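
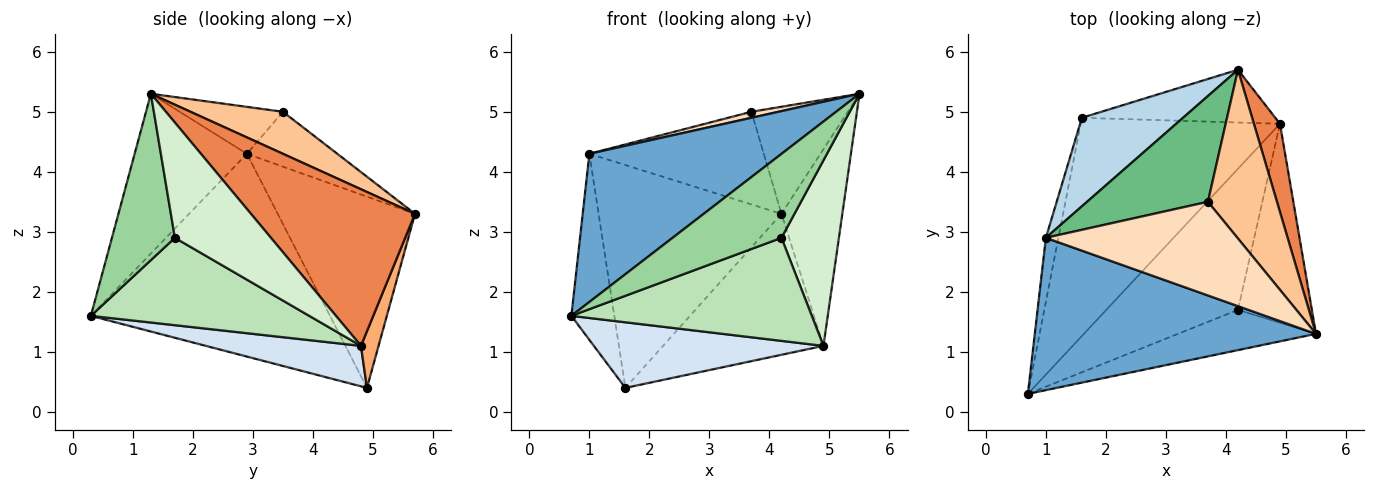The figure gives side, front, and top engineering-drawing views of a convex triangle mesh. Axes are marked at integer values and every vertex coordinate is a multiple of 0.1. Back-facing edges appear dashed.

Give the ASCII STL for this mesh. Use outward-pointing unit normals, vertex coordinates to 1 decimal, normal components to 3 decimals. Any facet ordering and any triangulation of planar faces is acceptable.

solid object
 facet normal -0.377 -0.646 0.664
  outer loop
   vertex 1.0 2.9 4.3
   vertex 0.7 0.3 1.6
   vertex 5.5 1.3 5.3
  endloop
 endfacet
 facet normal -0.982 0.176 -0.061
  outer loop
   vertex 1.0 2.9 4.3
   vertex 1.6 4.9 0.4
   vertex 0.7 0.3 1.6
  endloop
 endfacet
 facet normal -0.572 0.762 0.303
  outer loop
   vertex 1.0 2.9 4.3
   vertex 4.2 5.7 3.3
   vertex 1.6 4.9 0.4
  endloop
 endfacet
 facet normal 0.191 -0.283 -0.940
  outer loop
   vertex 4.9 4.8 1.1
   vertex 0.7 0.3 1.6
   vertex 1.6 4.9 0.4
  endloop
 endfacet
 facet normal 0.926 0.344 0.154
  outer loop
   vertex 4.9 4.8 1.1
   vertex 4.2 5.7 3.3
   vertex 5.5 1.3 5.3
  endloop
 endfacet
 facet normal 0.102 0.932 -0.349
  outer loop
   vertex 4.9 4.8 1.1
   vertex 1.6 4.9 0.4
   vertex 4.2 5.7 3.3
  endloop
 endfacet
 facet normal 0.457 0.476 0.751
  outer loop
   vertex 3.7 3.5 5.0
   vertex 5.5 1.3 5.3
   vertex 4.2 5.7 3.3
  endloop
 endfacet
 facet normal -0.238 -0.062 0.969
  outer loop
   vertex 3.7 3.5 5.0
   vertex 1.0 2.9 4.3
   vertex 5.5 1.3 5.3
  endloop
 endfacet
 facet normal -0.323 0.624 0.712
  outer loop
   vertex 3.7 3.5 5.0
   vertex 4.2 5.7 3.3
   vertex 1.0 2.9 4.3
  endloop
 endfacet
 facet normal 0.462 -0.799 -0.384
  outer loop
   vertex 4.2 1.7 2.9
   vertex 5.5 1.3 5.3
   vertex 0.7 0.3 1.6
  endloop
 endfacet
 facet normal 0.472 -0.520 -0.712
  outer loop
   vertex 4.2 1.7 2.9
   vertex 0.7 0.3 1.6
   vertex 4.9 4.8 1.1
  endloop
 endfacet
 facet normal 0.752 -0.450 -0.482
  outer loop
   vertex 4.2 1.7 2.9
   vertex 4.9 4.8 1.1
   vertex 5.5 1.3 5.3
  endloop
 endfacet
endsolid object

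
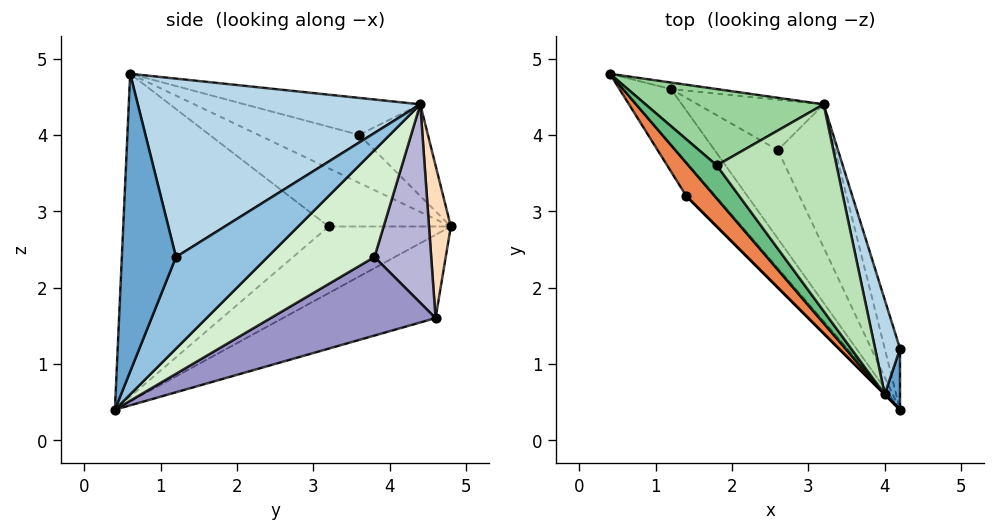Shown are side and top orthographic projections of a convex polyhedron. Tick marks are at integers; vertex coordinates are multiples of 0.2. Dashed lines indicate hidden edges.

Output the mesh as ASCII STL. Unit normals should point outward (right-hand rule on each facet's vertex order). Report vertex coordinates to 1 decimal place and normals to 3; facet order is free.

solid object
 facet normal 0.991 -0.127 0.051
  outer loop
   vertex 4.0 0.6 4.8
   vertex 4.2 0.4 0.4
   vertex 4.2 1.2 2.4
  endloop
 endfacet
 facet normal 0.912 0.380 -0.152
  outer loop
   vertex 3.2 4.4 4.4
   vertex 4.2 1.2 2.4
   vertex 4.2 0.4 0.4
  endloop
 endfacet
 facet normal 0.967 0.218 0.135
  outer loop
   vertex 3.2 4.4 4.4
   vertex 4.0 0.6 4.8
   vertex 4.2 1.2 2.4
  endloop
 endfacet
 facet normal -0.795 -0.497 -0.348
  outer loop
   vertex 1.4 3.2 2.8
   vertex 0.4 4.8 2.8
   vertex 4.2 0.4 0.4
  endloop
 endfacet
 facet normal -0.784 -0.490 0.382
  outer loop
   vertex 1.4 3.2 2.8
   vertex 4.0 0.6 4.8
   vertex 0.4 4.8 2.8
  endloop
 endfacet
 facet normal -0.707 -0.707 0.000
  outer loop
   vertex 1.4 3.2 2.8
   vertex 4.2 0.4 0.4
   vertex 4.0 0.6 4.8
  endloop
 endfacet
 facet normal -0.783 -0.430 -0.450
  outer loop
   vertex 1.2 4.6 1.6
   vertex 4.2 0.4 0.4
   vertex 0.4 4.8 2.8
  endloop
 endfacet
 facet normal 0.170 0.984 -0.051
  outer loop
   vertex 1.2 4.6 1.6
   vertex 0.4 4.8 2.8
   vertex 3.2 4.4 4.4
  endloop
 endfacet
 facet normal -0.771 -0.444 0.456
  outer loop
   vertex 1.8 3.6 4.0
   vertex 0.4 4.8 2.8
   vertex 4.0 0.6 4.8
  endloop
 endfacet
 facet normal -0.431 0.335 0.838
  outer loop
   vertex 1.8 3.6 4.0
   vertex 3.2 4.4 4.4
   vertex 0.4 4.8 2.8
  endloop
 endfacet
 facet normal -0.295 0.038 0.955
  outer loop
   vertex 1.8 3.6 4.0
   vertex 4.0 0.6 4.8
   vertex 3.2 4.4 4.4
  endloop
 endfacet
 facet normal 0.725 0.569 -0.388
  outer loop
   vertex 2.6 3.8 2.4
   vertex 3.2 4.4 4.4
   vertex 4.2 0.4 0.4
  endloop
 endfacet
 facet normal 0.627 0.592 -0.505
  outer loop
   vertex 2.6 3.8 2.4
   vertex 4.2 0.4 0.4
   vertex 1.2 4.6 1.6
  endloop
 endfacet
 facet normal 0.615 0.686 -0.390
  outer loop
   vertex 2.6 3.8 2.4
   vertex 1.2 4.6 1.6
   vertex 3.2 4.4 4.4
  endloop
 endfacet
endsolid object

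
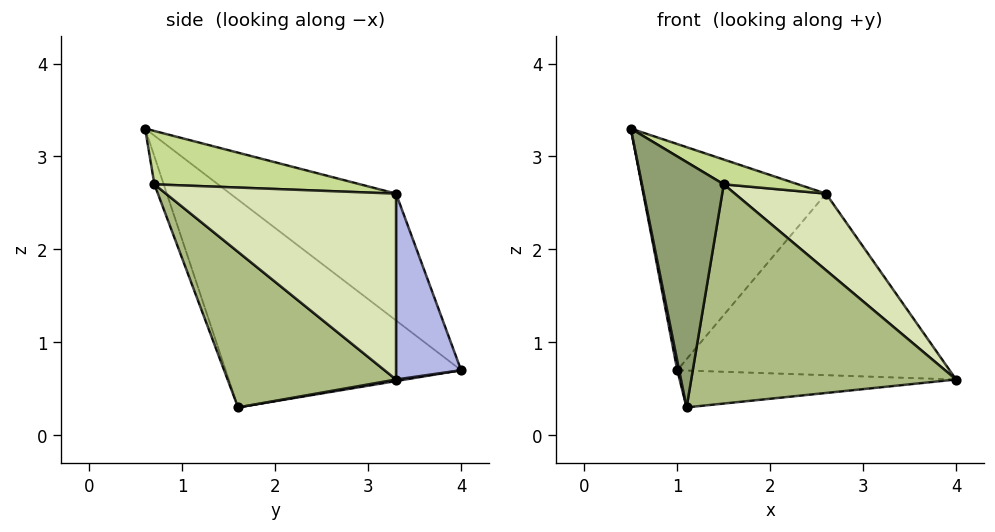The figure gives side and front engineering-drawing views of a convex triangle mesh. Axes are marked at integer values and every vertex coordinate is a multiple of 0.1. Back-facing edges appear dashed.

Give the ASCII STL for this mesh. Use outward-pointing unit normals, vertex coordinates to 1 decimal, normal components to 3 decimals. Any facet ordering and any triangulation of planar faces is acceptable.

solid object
 facet normal -0.980 -0.008 -0.199
  outer loop
   vertex 1.1 1.6 0.3
   vertex 0.5 0.6 3.3
   vertex 1.0 4.0 0.7
  endloop
 endfacet
 facet normal 0.006 0.165 -0.986
  outer loop
   vertex 1.1 1.6 0.3
   vertex 1.0 4.0 0.7
   vertex 4.0 3.3 0.6
  endloop
 endfacet
 facet normal -0.515 0.567 0.643
  outer loop
   vertex 2.6 3.3 2.6
   vertex 1.0 4.0 0.7
   vertex 0.5 0.6 3.3
  endloop
 endfacet
 facet normal 0.229 0.960 0.161
  outer loop
   vertex 2.6 3.3 2.6
   vertex 4.0 3.3 0.6
   vertex 1.0 4.0 0.7
  endloop
 endfacet
 facet normal -0.106 -0.937 -0.334
  outer loop
   vertex 1.5 0.7 2.7
   vertex 0.5 0.6 3.3
   vertex 1.1 1.6 0.3
  endloop
 endfacet
 facet normal 0.497 -0.782 -0.376
  outer loop
   vertex 1.5 0.7 2.7
   vertex 1.1 1.6 0.3
   vertex 4.0 3.3 0.6
  endloop
 endfacet
 facet normal 0.519 -0.188 0.834
  outer loop
   vertex 1.5 0.7 2.7
   vertex 2.6 3.3 2.6
   vertex 0.5 0.6 3.3
  endloop
 endfacet
 facet normal 0.779 -0.309 0.545
  outer loop
   vertex 1.5 0.7 2.7
   vertex 4.0 3.3 0.6
   vertex 2.6 3.3 2.6
  endloop
 endfacet
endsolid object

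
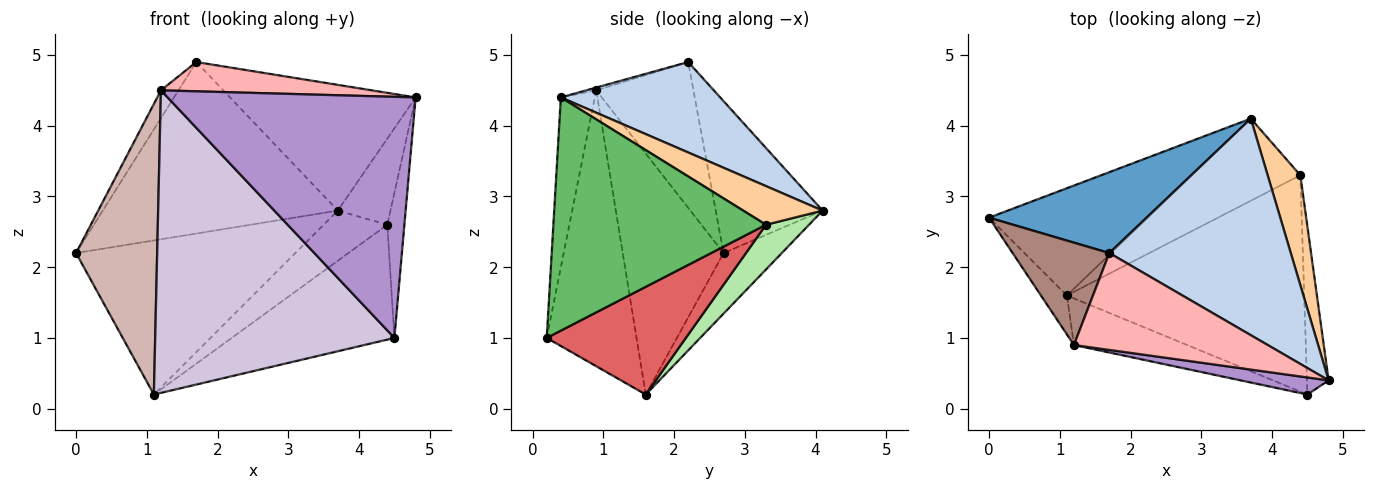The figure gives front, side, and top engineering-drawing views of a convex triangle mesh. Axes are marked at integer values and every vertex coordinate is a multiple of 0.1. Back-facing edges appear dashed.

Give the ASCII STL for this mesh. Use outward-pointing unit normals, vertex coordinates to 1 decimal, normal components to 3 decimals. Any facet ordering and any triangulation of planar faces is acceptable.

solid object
 facet normal -0.380 0.836 0.394
  outer loop
   vertex 1.7 2.2 4.9
   vertex 3.7 4.1 2.8
   vertex 0.0 2.7 2.2
  endloop
 endfacet
 facet normal 0.396 0.461 0.794
  outer loop
   vertex 1.7 2.2 4.9
   vertex 4.8 0.4 4.4
   vertex 3.7 4.1 2.8
  endloop
 endfacet
 facet normal -0.213 0.802 -0.558
  outer loop
   vertex 1.1 1.6 0.2
   vertex 0.0 2.7 2.2
   vertex 3.7 4.1 2.8
  endloop
 endfacet
 facet normal 0.681 0.452 0.576
  outer loop
   vertex 4.4 3.3 2.6
   vertex 3.7 4.1 2.8
   vertex 4.8 0.4 4.4
  endloop
 endfacet
 facet normal 0.993 0.080 -0.092
  outer loop
   vertex 4.4 3.3 2.6
   vertex 4.8 0.4 4.4
   vertex 4.5 0.2 1.0
  endloop
 endfacet
 facet normal 0.332 0.492 -0.805
  outer loop
   vertex 4.4 3.3 2.6
   vertex 1.1 1.6 0.2
   vertex 3.7 4.1 2.8
  endloop
 endfacet
 facet normal 0.372 0.435 -0.820
  outer loop
   vertex 4.4 3.3 2.6
   vertex 4.5 0.2 1.0
   vertex 1.1 1.6 0.2
  endloop
 endfacet
 facet normal -0.014 -0.289 0.957
  outer loop
   vertex 1.2 0.9 4.5
   vertex 4.8 0.4 4.4
   vertex 1.7 2.2 4.9
  endloop
 endfacet
 facet normal -0.135 -0.988 0.070
  outer loop
   vertex 1.2 0.9 4.5
   vertex 4.5 0.2 1.0
   vertex 4.8 0.4 4.4
  endloop
 endfacet
 facet normal -0.348 -0.927 -0.143
  outer loop
   vertex 1.2 0.9 4.5
   vertex 1.1 1.6 0.2
   vertex 4.5 0.2 1.0
  endloop
 endfacet
 facet normal -0.824 0.149 0.546
  outer loop
   vertex 1.2 0.9 4.5
   vertex 1.7 2.2 4.9
   vertex 0.0 2.7 2.2
  endloop
 endfacet
 facet normal -0.777 -0.625 -0.084
  outer loop
   vertex 1.2 0.9 4.5
   vertex 0.0 2.7 2.2
   vertex 1.1 1.6 0.2
  endloop
 endfacet
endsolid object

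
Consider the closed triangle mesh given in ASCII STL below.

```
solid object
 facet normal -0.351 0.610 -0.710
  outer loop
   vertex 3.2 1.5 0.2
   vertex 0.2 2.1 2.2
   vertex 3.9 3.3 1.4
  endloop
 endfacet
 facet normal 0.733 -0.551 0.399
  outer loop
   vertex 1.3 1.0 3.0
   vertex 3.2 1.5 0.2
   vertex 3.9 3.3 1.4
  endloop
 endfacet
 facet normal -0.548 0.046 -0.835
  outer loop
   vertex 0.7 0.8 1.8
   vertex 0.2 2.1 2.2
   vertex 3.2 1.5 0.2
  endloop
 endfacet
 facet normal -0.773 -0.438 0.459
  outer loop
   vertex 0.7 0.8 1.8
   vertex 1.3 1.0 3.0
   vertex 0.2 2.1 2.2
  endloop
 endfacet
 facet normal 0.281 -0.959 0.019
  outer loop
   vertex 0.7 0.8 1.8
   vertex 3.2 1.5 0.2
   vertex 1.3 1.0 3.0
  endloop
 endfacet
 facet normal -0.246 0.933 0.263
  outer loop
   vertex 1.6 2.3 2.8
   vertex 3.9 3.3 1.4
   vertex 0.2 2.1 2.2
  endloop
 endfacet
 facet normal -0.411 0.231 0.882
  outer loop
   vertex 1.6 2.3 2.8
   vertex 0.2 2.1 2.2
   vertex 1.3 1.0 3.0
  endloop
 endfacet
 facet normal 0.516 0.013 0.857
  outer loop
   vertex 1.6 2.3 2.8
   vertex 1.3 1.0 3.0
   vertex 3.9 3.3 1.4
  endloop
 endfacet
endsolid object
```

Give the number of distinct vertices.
6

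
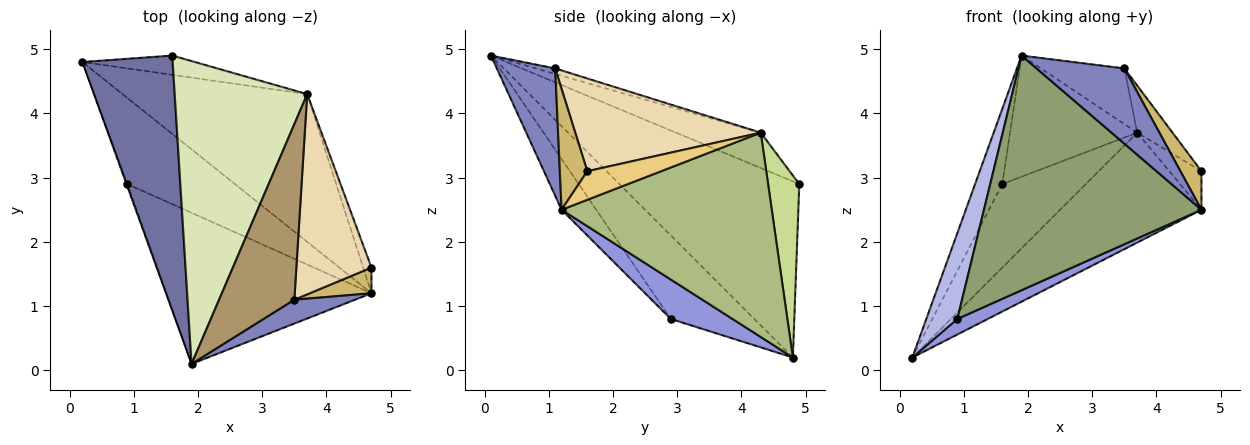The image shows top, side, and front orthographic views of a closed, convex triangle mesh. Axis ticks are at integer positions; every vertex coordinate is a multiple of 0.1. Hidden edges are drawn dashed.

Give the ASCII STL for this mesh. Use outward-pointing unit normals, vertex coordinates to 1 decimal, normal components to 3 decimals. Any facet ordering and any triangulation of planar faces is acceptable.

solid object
 facet normal -0.882 0.133 0.452
  outer loop
   vertex 1.6 4.9 2.9
   vertex 0.2 4.8 0.2
   vertex 1.9 0.1 4.9
  endloop
 endfacet
 facet normal 0.535 -0.805 0.255
  outer loop
   vertex 3.5 1.1 4.7
   vertex 1.9 0.1 4.9
   vertex 4.7 1.2 2.5
  endloop
 endfacet
 facet normal 0.339 -0.167 -0.926
  outer loop
   vertex 0.9 2.9 0.8
   vertex 0.2 4.8 0.2
   vertex 4.7 1.2 2.5
  endloop
 endfacet
 facet normal -0.937 -0.348 -0.009
  outer loop
   vertex 0.9 2.9 0.8
   vertex 1.9 0.1 4.9
   vertex 0.2 4.8 0.2
  endloop
 endfacet
 facet normal -0.133 -0.833 -0.537
  outer loop
   vertex 0.9 2.9 0.8
   vertex 4.7 1.2 2.5
   vertex 1.9 0.1 4.9
  endloop
 endfacet
 facet normal 0.664 0.446 -0.600
  outer loop
   vertex 3.7 4.3 3.7
   vertex 4.7 1.2 2.5
   vertex 0.2 4.8 0.2
  endloop
 endfacet
 facet normal 0.342 0.916 -0.211
  outer loop
   vertex 3.7 4.3 3.7
   vertex 0.2 4.8 0.2
   vertex 1.6 4.9 2.9
  endloop
 endfacet
 facet normal -0.240 0.361 0.901
  outer loop
   vertex 3.7 4.3 3.7
   vertex 1.6 4.9 2.9
   vertex 1.9 0.1 4.9
  endloop
 endfacet
 facet normal -0.070 0.302 0.951
  outer loop
   vertex 3.7 4.3 3.7
   vertex 1.9 0.1 4.9
   vertex 3.5 1.1 4.7
  endloop
 endfacet
 facet normal 0.736 -0.564 0.376
  outer loop
   vertex 4.7 1.6 3.1
   vertex 3.5 1.1 4.7
   vertex 4.7 1.2 2.5
  endloop
 endfacet
 facet normal 0.886 0.385 -0.257
  outer loop
   vertex 4.7 1.6 3.1
   vertex 4.7 1.2 2.5
   vertex 3.7 4.3 3.7
  endloop
 endfacet
 facet normal 0.769 0.146 0.622
  outer loop
   vertex 4.7 1.6 3.1
   vertex 3.7 4.3 3.7
   vertex 3.5 1.1 4.7
  endloop
 endfacet
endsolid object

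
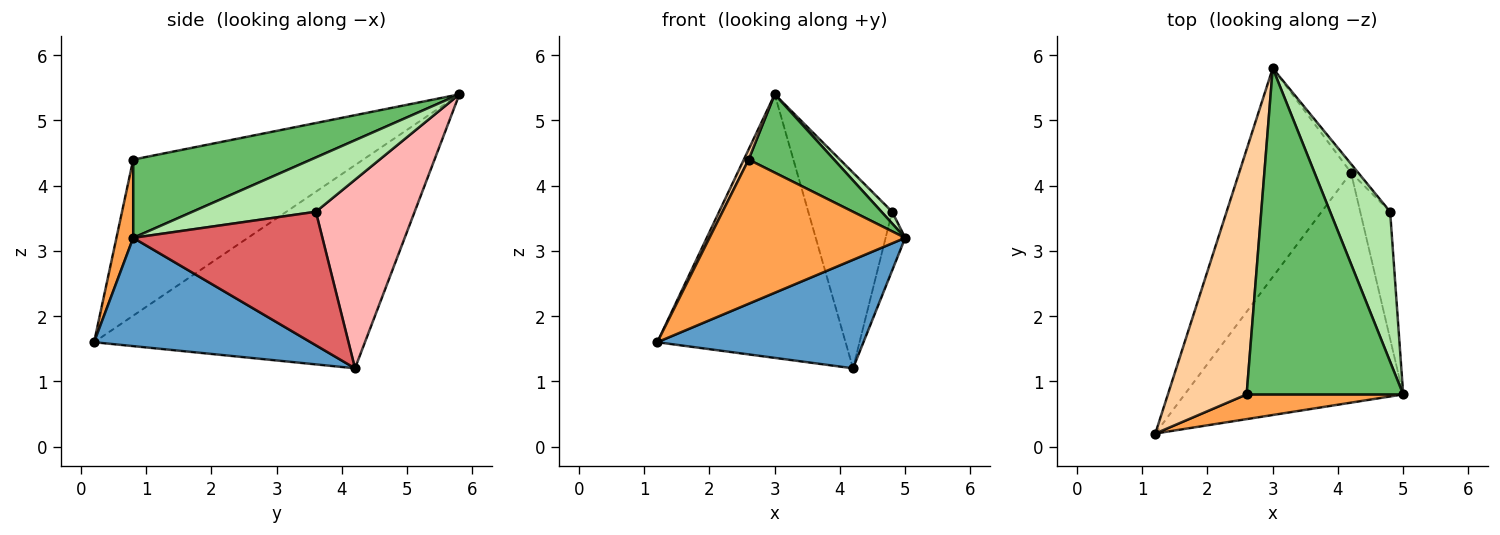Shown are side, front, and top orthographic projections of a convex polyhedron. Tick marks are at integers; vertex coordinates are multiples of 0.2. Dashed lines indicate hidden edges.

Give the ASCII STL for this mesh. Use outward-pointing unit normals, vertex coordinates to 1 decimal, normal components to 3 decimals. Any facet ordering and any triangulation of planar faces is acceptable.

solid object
 facet normal 0.409 -0.389 -0.825
  outer loop
   vertex 4.2 4.2 1.2
   vertex 5.0 0.8 3.2
   vertex 1.2 0.2 1.6
  endloop
 endfacet
 facet normal -0.748 0.520 -0.412
  outer loop
   vertex 4.2 4.2 1.2
   vertex 1.2 0.2 1.6
   vertex 3.0 5.8 5.4
  endloop
 endfacet
 facet normal 0.084 -0.982 0.168
  outer loop
   vertex 2.6 0.8 4.4
   vertex 1.2 0.2 1.6
   vertex 5.0 0.8 3.2
  endloop
 endfacet
 facet normal -0.893 -0.019 0.450
  outer loop
   vertex 2.6 0.8 4.4
   vertex 3.0 5.8 5.4
   vertex 1.2 0.2 1.6
  endloop
 endfacet
 facet normal 0.437 -0.210 0.875
  outer loop
   vertex 2.6 0.8 4.4
   vertex 5.0 0.8 3.2
   vertex 3.0 5.8 5.4
  endloop
 endfacet
 facet normal 0.670 -0.058 0.740
  outer loop
   vertex 4.8 3.6 3.6
   vertex 3.0 5.8 5.4
   vertex 5.0 0.8 3.2
  endloop
 endfacet
 facet normal 0.971 0.100 -0.218
  outer loop
   vertex 4.8 3.6 3.6
   vertex 5.0 0.8 3.2
   vertex 4.2 4.2 1.2
  endloop
 endfacet
 facet normal 0.762 0.647 -0.029
  outer loop
   vertex 4.8 3.6 3.6
   vertex 4.2 4.2 1.2
   vertex 3.0 5.8 5.4
  endloop
 endfacet
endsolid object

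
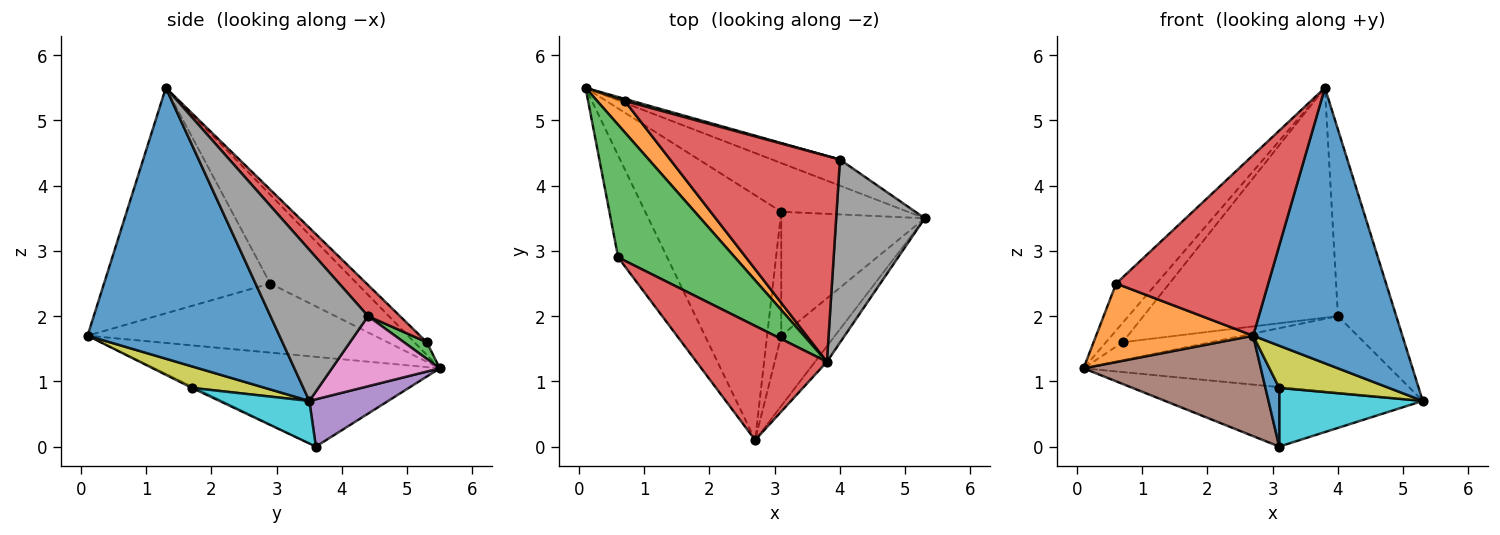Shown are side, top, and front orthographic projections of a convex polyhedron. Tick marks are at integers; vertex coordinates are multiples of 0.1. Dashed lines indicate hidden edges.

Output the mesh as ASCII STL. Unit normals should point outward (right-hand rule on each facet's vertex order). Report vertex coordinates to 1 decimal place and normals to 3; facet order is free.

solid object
 facet normal 0.789 -0.613 -0.035
  outer loop
   vertex 3.8 1.3 5.5
   vertex 2.7 0.1 1.7
   vertex 5.3 3.5 0.7
  endloop
 endfacet
 facet normal -0.745 -0.407 -0.529
  outer loop
   vertex 0.6 2.9 2.5
   vertex 0.1 5.5 1.2
   vertex 2.7 0.1 1.7
  endloop
 endfacet
 facet normal -0.583 0.271 0.766
  outer loop
   vertex 0.6 2.9 2.5
   vertex 3.8 1.3 5.5
   vertex 0.1 5.5 1.2
  endloop
 endfacet
 facet normal -0.678 -0.621 0.393
  outer loop
   vertex 0.6 2.9 2.5
   vertex 2.7 0.1 1.7
   vertex 3.8 1.3 5.5
  endloop
 endfacet
 facet normal 0.230 0.753 -0.616
  outer loop
   vertex 3.1 3.6 0.0
   vertex 0.1 5.5 1.2
   vertex 5.3 3.5 0.7
  endloop
 endfacet
 facet normal -0.521 -0.324 -0.790
  outer loop
   vertex 3.1 3.6 0.0
   vertex 2.7 0.1 1.7
   vertex 0.1 5.5 1.2
  endloop
 endfacet
 facet normal 0.316 0.898 -0.306
  outer loop
   vertex 4.0 4.4 2.0
   vertex 5.3 3.5 0.7
   vertex 0.1 5.5 1.2
  endloop
 endfacet
 facet normal 0.767 0.458 0.450
  outer loop
   vertex 4.0 4.4 2.0
   vertex 3.8 1.3 5.5
   vertex 5.3 3.5 0.7
  endloop
 endfacet
 facet normal 0.324 -0.487 -0.811
  outer loop
   vertex 3.1 1.7 0.9
   vertex 5.3 3.5 0.7
   vertex 2.7 0.1 1.7
  endloop
 endfacet
 facet normal 0.259 -0.413 -0.873
  outer loop
   vertex 3.1 1.7 0.9
   vertex 3.1 3.6 0.0
   vertex 5.3 3.5 0.7
  endloop
 endfacet
 facet normal -0.095 -0.426 -0.900
  outer loop
   vertex 3.1 1.7 0.9
   vertex 2.7 0.1 1.7
   vertex 3.1 3.6 0.0
  endloop
 endfacet
 facet normal -0.365 0.489 0.792
  outer loop
   vertex 0.7 5.3 1.6
   vertex 0.1 5.5 1.2
   vertex 3.8 1.3 5.5
  endloop
 endfacet
 facet normal 0.250 0.962 0.107
  outer loop
   vertex 0.7 5.3 1.6
   vertex 4.0 4.4 2.0
   vertex 0.1 5.5 1.2
  endloop
 endfacet
 facet normal 0.121 0.740 0.662
  outer loop
   vertex 0.7 5.3 1.6
   vertex 3.8 1.3 5.5
   vertex 4.0 4.4 2.0
  endloop
 endfacet
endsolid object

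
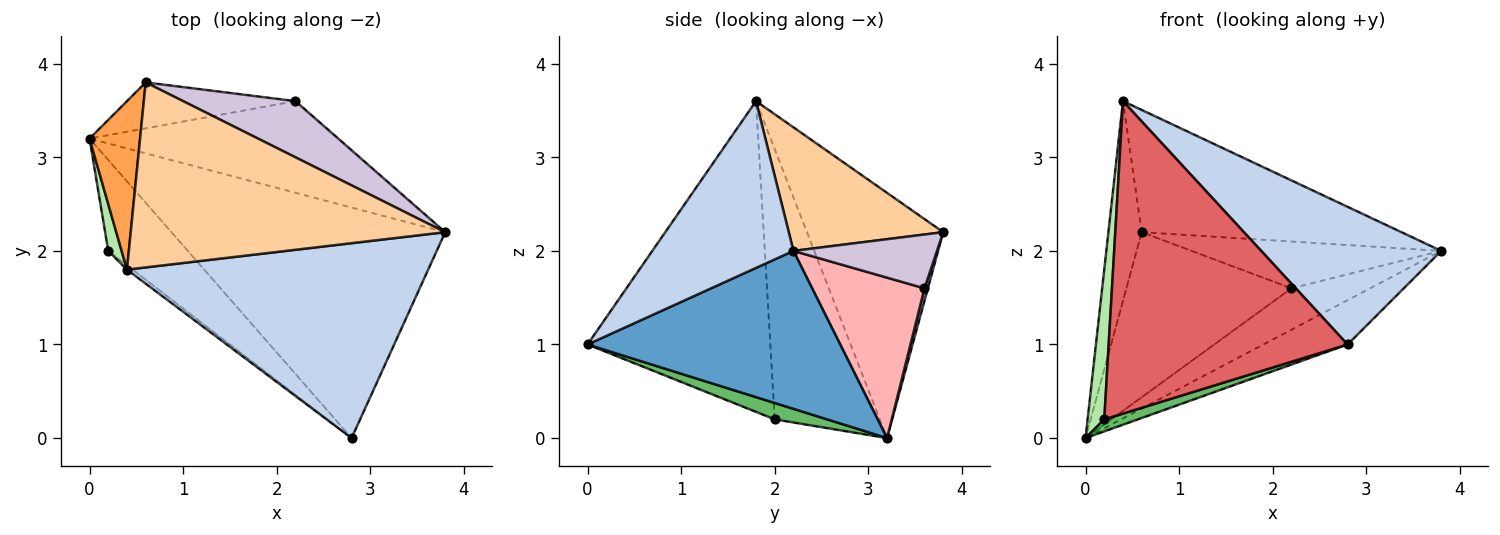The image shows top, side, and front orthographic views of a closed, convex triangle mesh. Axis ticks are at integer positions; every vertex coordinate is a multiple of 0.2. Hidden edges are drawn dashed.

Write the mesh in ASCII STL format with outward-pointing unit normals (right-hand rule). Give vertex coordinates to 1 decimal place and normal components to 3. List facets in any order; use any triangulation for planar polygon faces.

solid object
 facet normal 0.493 0.164 -0.854
  outer loop
   vertex 2.8 0.0 1.0
   vertex 0.0 3.2 0.0
   vertex 3.8 2.2 2.0
  endloop
 endfacet
 facet normal 0.412 -0.526 0.744
  outer loop
   vertex 0.4 1.8 3.6
   vertex 2.8 0.0 1.0
   vertex 3.8 2.2 2.0
  endloop
 endfacet
 facet normal -0.953 0.233 0.196
  outer loop
   vertex 0.6 3.8 2.2
   vertex 0.0 3.2 0.0
   vertex 0.4 1.8 3.6
  endloop
 endfacet
 facet normal 0.311 0.524 0.793
  outer loop
   vertex 0.6 3.8 2.2
   vertex 0.4 1.8 3.6
   vertex 3.8 2.2 2.0
  endloop
 endfacet
 facet normal 0.200 -0.129 -0.971
  outer loop
   vertex 0.2 2.0 0.2
   vertex 0.0 3.2 0.0
   vertex 2.8 0.0 1.0
  endloop
 endfacet
 facet normal -0.987 -0.156 0.049
  outer loop
   vertex 0.2 2.0 0.2
   vertex 0.4 1.8 3.6
   vertex 0.0 3.2 0.0
  endloop
 endfacet
 facet normal -0.608 -0.794 -0.011
  outer loop
   vertex 0.2 2.0 0.2
   vertex 2.8 0.0 1.0
   vertex 0.4 1.8 3.6
  endloop
 endfacet
 facet normal 0.507 0.355 -0.786
  outer loop
   vertex 2.2 3.6 1.6
   vertex 3.8 2.2 2.0
   vertex 0.0 3.2 0.0
  endloop
 endfacet
 facet normal 0.020 0.963 -0.268
  outer loop
   vertex 2.2 3.6 1.6
   vertex 0.0 3.2 0.0
   vertex 0.6 3.8 2.2
  endloop
 endfacet
 facet normal 0.345 0.601 0.721
  outer loop
   vertex 2.2 3.6 1.6
   vertex 0.6 3.8 2.2
   vertex 3.8 2.2 2.0
  endloop
 endfacet
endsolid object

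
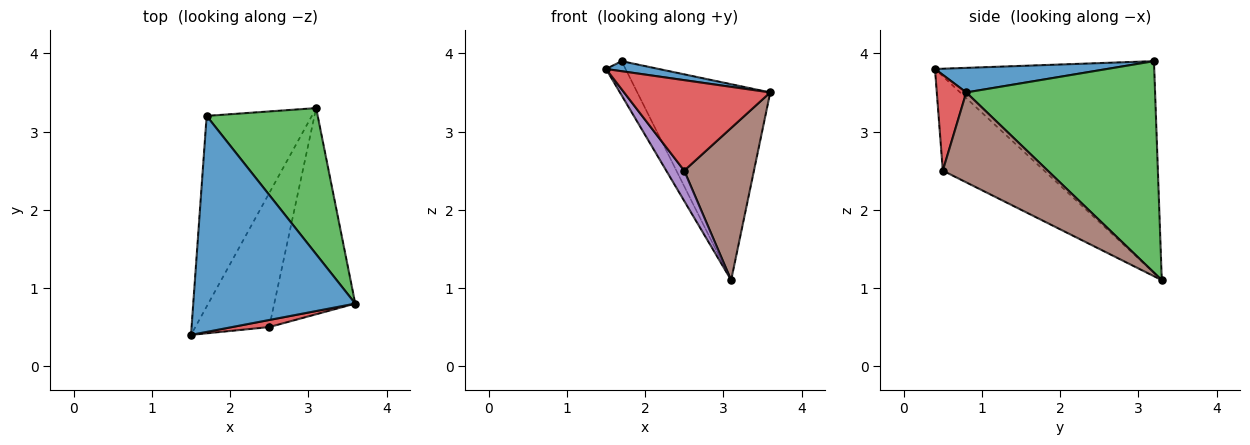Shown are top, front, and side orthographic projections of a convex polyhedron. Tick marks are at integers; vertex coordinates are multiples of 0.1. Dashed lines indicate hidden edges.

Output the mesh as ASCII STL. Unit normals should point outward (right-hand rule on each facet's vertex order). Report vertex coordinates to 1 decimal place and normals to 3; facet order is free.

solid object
 facet normal 0.150 -0.046 0.988
  outer loop
   vertex 1.7 3.2 3.9
   vertex 1.5 0.4 3.8
   vertex 3.6 0.8 3.5
  endloop
 endfacet
 facet normal -0.893 0.080 -0.444
  outer loop
   vertex 3.1 3.3 1.1
   vertex 1.5 0.4 3.8
   vertex 1.7 3.2 3.9
  endloop
 endfacet
 facet normal 0.751 0.529 0.395
  outer loop
   vertex 3.1 3.3 1.1
   vertex 1.7 3.2 3.9
   vertex 3.6 0.8 3.5
  endloop
 endfacet
 facet normal 0.197 -0.977 0.076
  outer loop
   vertex 2.5 0.5 2.5
   vertex 3.6 0.8 3.5
   vertex 1.5 0.4 3.8
  endloop
 endfacet
 facet normal -0.780 -0.138 -0.611
  outer loop
   vertex 2.5 0.5 2.5
   vertex 1.5 0.4 3.8
   vertex 3.1 3.3 1.1
  endloop
 endfacet
 facet normal 0.666 -0.443 -0.600
  outer loop
   vertex 2.5 0.5 2.5
   vertex 3.1 3.3 1.1
   vertex 3.6 0.8 3.5
  endloop
 endfacet
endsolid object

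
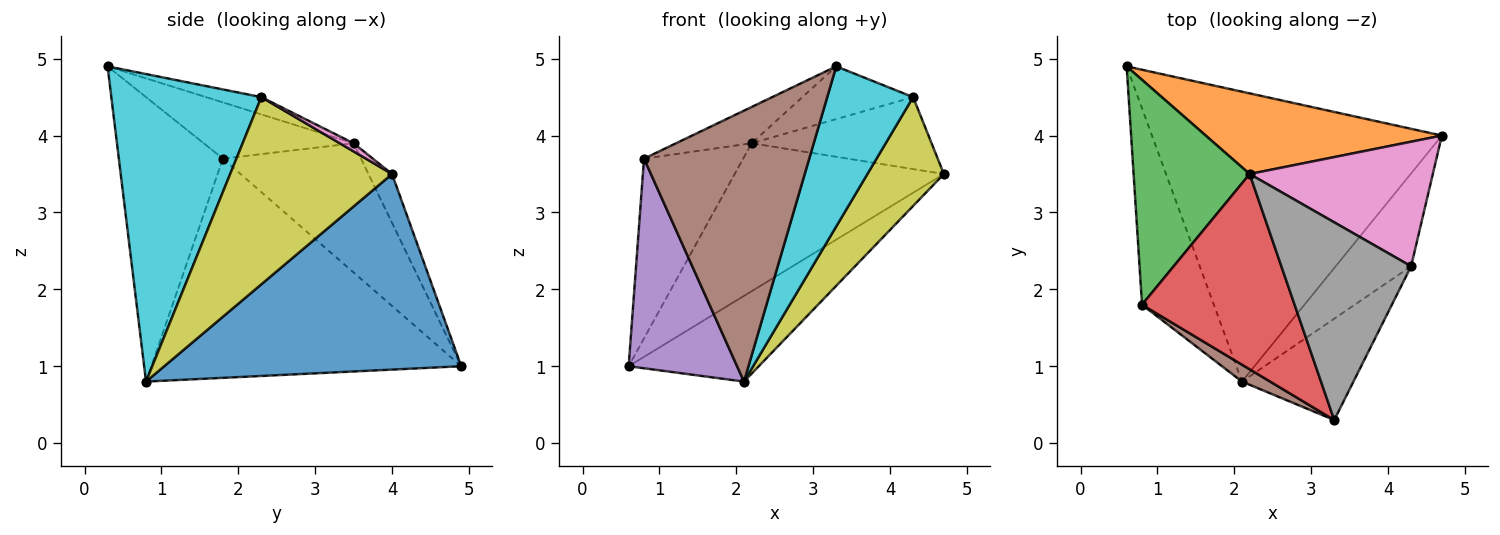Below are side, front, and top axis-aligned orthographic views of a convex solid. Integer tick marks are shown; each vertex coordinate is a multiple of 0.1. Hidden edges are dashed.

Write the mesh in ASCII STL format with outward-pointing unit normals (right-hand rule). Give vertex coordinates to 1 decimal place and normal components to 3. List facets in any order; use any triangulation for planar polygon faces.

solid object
 facet normal 0.543 0.238 -0.805
  outer loop
   vertex 2.1 0.8 0.8
   vertex 0.6 4.9 1.0
   vertex 4.7 4.0 3.5
  endloop
 endfacet
 facet normal -0.099 0.874 0.476
  outer loop
   vertex 2.2 3.5 3.9
   vertex 4.7 4.0 3.5
   vertex 0.6 4.9 1.0
  endloop
 endfacet
 facet normal -0.656 0.471 0.589
  outer loop
   vertex 0.8 1.8 3.7
   vertex 2.2 3.5 3.9
   vertex 0.6 4.9 1.0
  endloop
 endfacet
 facet normal -0.341 0.172 0.924
  outer loop
   vertex 0.8 1.8 3.7
   vertex 3.3 0.3 4.9
   vertex 2.2 3.5 3.9
  endloop
 endfacet
 facet normal -0.902 -0.316 -0.295
  outer loop
   vertex 0.8 1.8 3.7
   vertex 0.6 4.9 1.0
   vertex 2.1 0.8 0.8
  endloop
 endfacet
 facet normal -0.532 -0.845 0.053
  outer loop
   vertex 0.8 1.8 3.7
   vertex 2.1 0.8 0.8
   vertex 3.3 0.3 4.9
  endloop
 endfacet
 facet normal 0.038 0.500 0.865
  outer loop
   vertex 4.3 2.3 4.5
   vertex 4.7 4.0 3.5
   vertex 2.2 3.5 3.9
  endloop
 endfacet
 facet normal -0.128 0.256 0.958
  outer loop
   vertex 4.3 2.3 4.5
   vertex 2.2 3.5 3.9
   vertex 3.3 0.3 4.9
  endloop
 endfacet
 facet normal 0.850 -0.401 -0.342
  outer loop
   vertex 4.3 2.3 4.5
   vertex 2.1 0.8 0.8
   vertex 4.7 4.0 3.5
  endloop
 endfacet
 facet normal 0.828 -0.474 -0.300
  outer loop
   vertex 4.3 2.3 4.5
   vertex 3.3 0.3 4.9
   vertex 2.1 0.8 0.8
  endloop
 endfacet
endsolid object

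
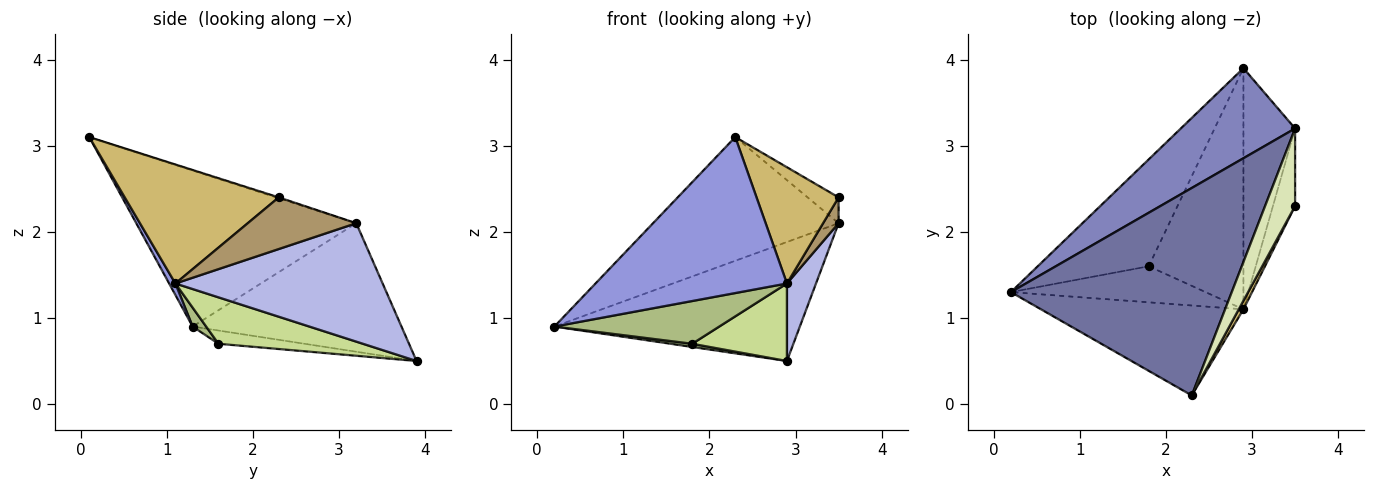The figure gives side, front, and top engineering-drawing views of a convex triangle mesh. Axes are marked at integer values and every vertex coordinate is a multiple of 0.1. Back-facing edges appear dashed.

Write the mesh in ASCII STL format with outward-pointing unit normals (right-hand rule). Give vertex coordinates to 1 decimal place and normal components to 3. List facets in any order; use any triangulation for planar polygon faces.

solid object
 facet normal -0.519 0.438 0.734
  outer loop
   vertex 2.3 0.1 3.1
   vertex 3.5 3.2 2.1
   vertex 0.2 1.3 0.9
  endloop
 endfacet
 facet normal -0.561 0.660 0.499
  outer loop
   vertex 2.9 3.9 0.5
   vertex 0.2 1.3 0.9
   vertex 3.5 3.2 2.1
  endloop
 endfacet
 facet normal 0.028 -0.866 -0.499
  outer loop
   vertex 2.9 1.1 1.4
   vertex 2.3 0.1 3.1
   vertex 0.2 1.3 0.9
  endloop
 endfacet
 facet normal 0.909 -0.128 -0.397
  outer loop
   vertex 2.9 1.1 1.4
   vertex 2.9 3.9 0.5
   vertex 3.5 3.2 2.1
  endloop
 endfacet
 facet normal -0.119 -0.030 -0.993
  outer loop
   vertex 1.8 1.6 0.7
   vertex 0.2 1.3 0.9
   vertex 2.9 3.9 0.5
  endloop
 endfacet
 facet normal 0.063 -0.763 -0.643
  outer loop
   vertex 1.8 1.6 0.7
   vertex 2.9 1.1 1.4
   vertex 0.2 1.3 0.9
  endloop
 endfacet
 facet normal 0.423 -0.277 -0.863
  outer loop
   vertex 1.8 1.6 0.7
   vertex 2.9 3.9 0.5
   vertex 2.9 1.1 1.4
  endloop
 endfacet
 facet normal -0.026 0.316 0.948
  outer loop
   vertex 3.5 2.3 2.4
   vertex 3.5 3.2 2.1
   vertex 2.3 0.1 3.1
  endloop
 endfacet
 facet normal 0.911 -0.130 -0.391
  outer loop
   vertex 3.5 2.3 2.4
   vertex 2.9 1.1 1.4
   vertex 3.5 3.2 2.1
  endloop
 endfacet
 facet normal 0.882 -0.470 0.035
  outer loop
   vertex 3.5 2.3 2.4
   vertex 2.3 0.1 3.1
   vertex 2.9 1.1 1.4
  endloop
 endfacet
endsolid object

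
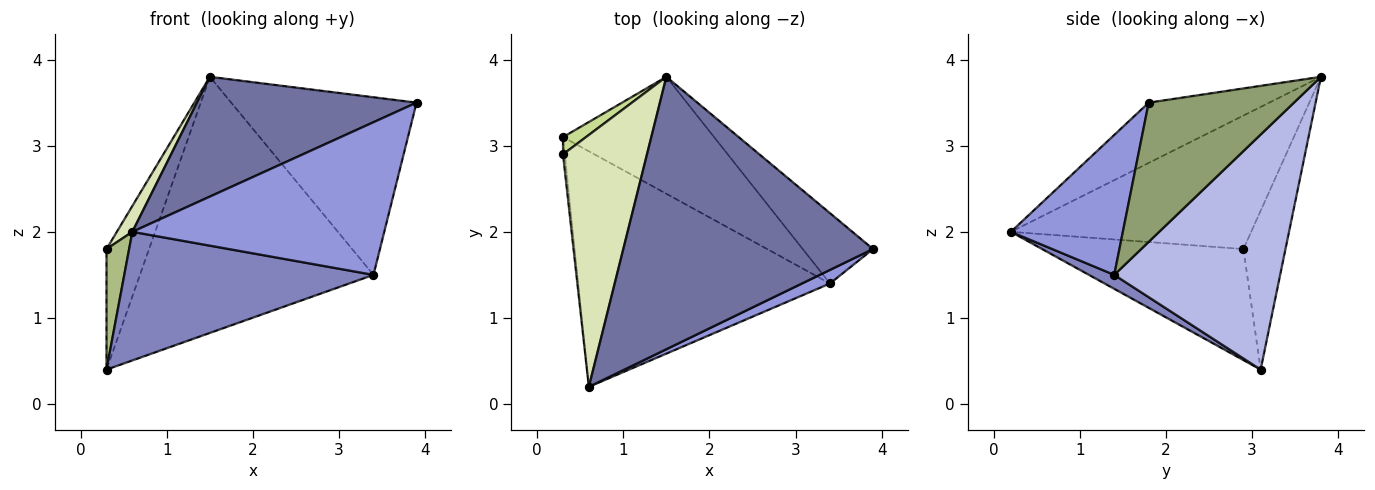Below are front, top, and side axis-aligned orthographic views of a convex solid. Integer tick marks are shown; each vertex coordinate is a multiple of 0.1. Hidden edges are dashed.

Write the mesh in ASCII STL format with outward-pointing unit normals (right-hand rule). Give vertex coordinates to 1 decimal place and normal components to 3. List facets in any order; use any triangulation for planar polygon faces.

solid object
 facet normal -0.216 -0.393 0.894
  outer loop
   vertex 1.5 3.8 3.8
   vertex 0.6 0.2 2.0
   vertex 3.9 1.8 3.5
  endloop
 endfacet
 facet normal 0.049 -0.479 -0.877
  outer loop
   vertex 3.4 1.4 1.5
   vertex 0.6 0.2 2.0
   vertex 0.3 3.1 0.4
  endloop
 endfacet
 facet normal 0.405 -0.911 0.081
  outer loop
   vertex 3.4 1.4 1.5
   vertex 3.9 1.8 3.5
   vertex 0.6 0.2 2.0
  endloop
 endfacet
 facet normal 0.543 0.764 -0.349
  outer loop
   vertex 3.4 1.4 1.5
   vertex 0.3 3.1 0.4
   vertex 1.5 3.8 3.8
  endloop
 endfacet
 facet normal 0.589 0.751 -0.298
  outer loop
   vertex 3.4 1.4 1.5
   vertex 1.5 3.8 3.8
   vertex 3.9 1.8 3.5
  endloop
 endfacet
 facet normal -0.994 -0.112 -0.016
  outer loop
   vertex 0.3 2.9 1.8
   vertex 0.3 3.1 0.4
   vertex 0.6 0.2 2.0
  endloop
 endfacet
 facet normal -0.699 0.708 0.101
  outer loop
   vertex 0.3 2.9 1.8
   vertex 1.5 3.8 3.8
   vertex 0.3 3.1 0.4
  endloop
 endfacet
 facet normal -0.845 -0.055 0.532
  outer loop
   vertex 0.3 2.9 1.8
   vertex 0.6 0.2 2.0
   vertex 1.5 3.8 3.8
  endloop
 endfacet
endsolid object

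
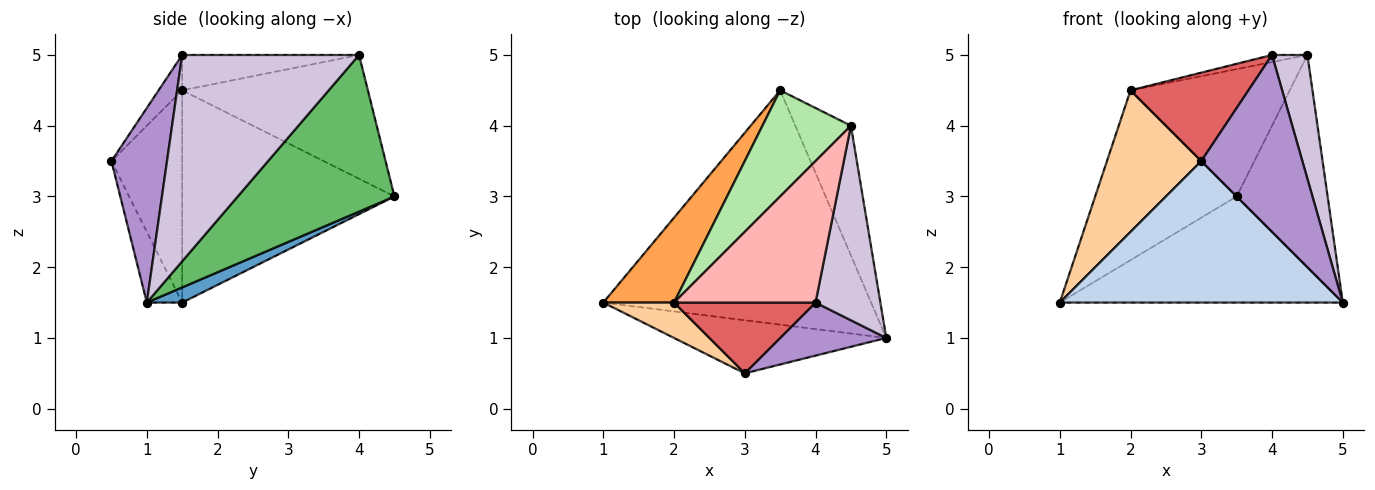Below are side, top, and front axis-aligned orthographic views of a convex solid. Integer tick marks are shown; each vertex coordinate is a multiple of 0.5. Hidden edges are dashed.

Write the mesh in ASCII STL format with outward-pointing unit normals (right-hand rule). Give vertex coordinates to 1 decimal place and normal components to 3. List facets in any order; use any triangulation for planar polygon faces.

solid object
 facet normal 0.051 0.412 -0.910
  outer loop
   vertex 3.5 4.5 3.0
   vertex 5.0 1.0 1.5
   vertex 1.0 1.5 1.5
  endloop
 endfacet
 facet normal -0.116 -0.930 -0.349
  outer loop
   vertex 3.0 0.5 3.5
   vertex 1.0 1.5 1.5
   vertex 5.0 1.0 1.5
  endloop
 endfacet
 facet normal -0.802 0.535 0.267
  outer loop
   vertex 2.0 1.5 4.5
   vertex 3.5 4.5 3.0
   vertex 1.0 1.5 1.5
  endloop
 endfacet
 facet normal -0.588 -0.784 0.196
  outer loop
   vertex 2.0 1.5 4.5
   vertex 1.0 1.5 1.5
   vertex 3.0 0.5 3.5
  endloop
 endfacet
 facet normal 0.827 0.480 -0.293
  outer loop
   vertex 4.5 4.0 5.0
   vertex 5.0 1.0 1.5
   vertex 3.5 4.5 3.0
  endloop
 endfacet
 facet normal -0.667 0.572 0.477
  outer loop
   vertex 4.5 4.0 5.0
   vertex 3.5 4.5 3.0
   vertex 2.0 1.5 4.5
  endloop
 endfacet
 facet normal -0.154 -0.772 0.617
  outer loop
   vertex 4.0 1.5 5.0
   vertex 2.0 1.5 4.5
   vertex 3.0 0.5 3.5
  endloop
 endfacet
 facet normal -0.242 0.048 0.969
  outer loop
   vertex 4.0 1.5 5.0
   vertex 4.5 4.0 5.0
   vertex 2.0 1.5 4.5
  endloop
 endfacet
 facet normal 0.466 -0.847 0.254
  outer loop
   vertex 4.0 1.5 5.0
   vertex 3.0 0.5 3.5
   vertex 5.0 1.0 1.5
  endloop
 endfacet
 facet normal 0.937 -0.187 0.295
  outer loop
   vertex 4.0 1.5 5.0
   vertex 5.0 1.0 1.5
   vertex 4.5 4.0 5.0
  endloop
 endfacet
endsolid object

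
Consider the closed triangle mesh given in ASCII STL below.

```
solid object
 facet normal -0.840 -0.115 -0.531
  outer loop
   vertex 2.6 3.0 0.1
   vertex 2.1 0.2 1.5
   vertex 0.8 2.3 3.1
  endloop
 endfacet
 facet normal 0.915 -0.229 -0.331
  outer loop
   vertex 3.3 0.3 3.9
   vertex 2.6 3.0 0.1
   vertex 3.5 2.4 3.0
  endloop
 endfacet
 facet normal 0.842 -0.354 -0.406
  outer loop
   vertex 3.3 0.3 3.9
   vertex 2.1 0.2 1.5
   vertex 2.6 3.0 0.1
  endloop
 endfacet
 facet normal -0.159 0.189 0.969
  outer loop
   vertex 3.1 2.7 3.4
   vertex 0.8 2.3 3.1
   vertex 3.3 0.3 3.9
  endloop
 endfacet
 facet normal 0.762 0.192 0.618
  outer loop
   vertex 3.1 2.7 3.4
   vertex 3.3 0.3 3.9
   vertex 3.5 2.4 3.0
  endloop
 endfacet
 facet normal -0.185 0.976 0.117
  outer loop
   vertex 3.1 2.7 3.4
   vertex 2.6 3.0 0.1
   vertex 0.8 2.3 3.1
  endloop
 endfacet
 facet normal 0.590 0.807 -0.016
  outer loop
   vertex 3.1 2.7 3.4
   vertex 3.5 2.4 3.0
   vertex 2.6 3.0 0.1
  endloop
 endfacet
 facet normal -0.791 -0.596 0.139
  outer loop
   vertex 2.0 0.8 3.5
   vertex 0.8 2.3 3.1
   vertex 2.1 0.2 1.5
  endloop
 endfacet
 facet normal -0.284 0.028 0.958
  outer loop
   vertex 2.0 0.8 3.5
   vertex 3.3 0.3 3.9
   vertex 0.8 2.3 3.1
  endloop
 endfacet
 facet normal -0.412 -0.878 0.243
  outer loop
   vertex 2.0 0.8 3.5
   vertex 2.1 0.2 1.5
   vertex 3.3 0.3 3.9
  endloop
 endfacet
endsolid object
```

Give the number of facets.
10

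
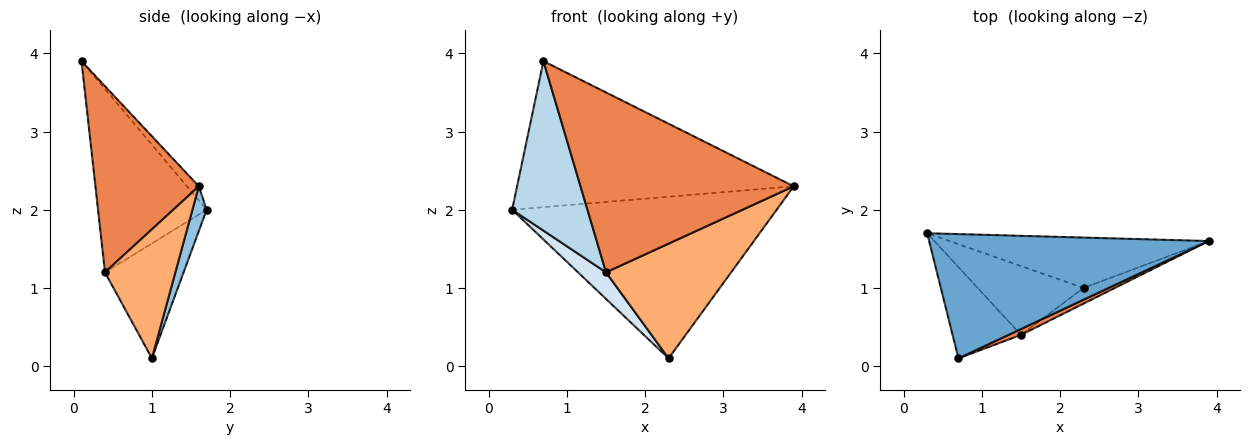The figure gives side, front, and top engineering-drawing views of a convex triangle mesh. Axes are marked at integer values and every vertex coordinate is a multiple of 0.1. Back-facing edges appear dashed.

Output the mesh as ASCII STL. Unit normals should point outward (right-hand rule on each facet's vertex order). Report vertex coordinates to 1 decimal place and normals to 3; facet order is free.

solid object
 facet normal -0.033 0.761 0.648
  outer loop
   vertex 0.7 0.1 3.9
   vertex 3.9 1.6 2.3
   vertex 0.3 1.7 2.0
  endloop
 endfacet
 facet normal 0.051 0.953 -0.297
  outer loop
   vertex 2.3 1.0 0.1
   vertex 0.3 1.7 2.0
   vertex 3.9 1.6 2.3
  endloop
 endfacet
 facet normal -0.786 -0.545 -0.293
  outer loop
   vertex 1.5 0.4 1.2
   vertex 0.7 0.1 3.9
   vertex 0.3 1.7 2.0
  endloop
 endfacet
 facet normal -0.711 -0.253 -0.656
  outer loop
   vertex 1.5 0.4 1.2
   vertex 0.3 1.7 2.0
   vertex 2.3 1.0 0.1
  endloop
 endfacet
 facet normal 0.436 -0.899 0.029
  outer loop
   vertex 1.5 0.4 1.2
   vertex 3.9 1.6 2.3
   vertex 0.7 0.1 3.9
  endloop
 endfacet
 facet normal 0.487 -0.865 -0.118
  outer loop
   vertex 1.5 0.4 1.2
   vertex 2.3 1.0 0.1
   vertex 3.9 1.6 2.3
  endloop
 endfacet
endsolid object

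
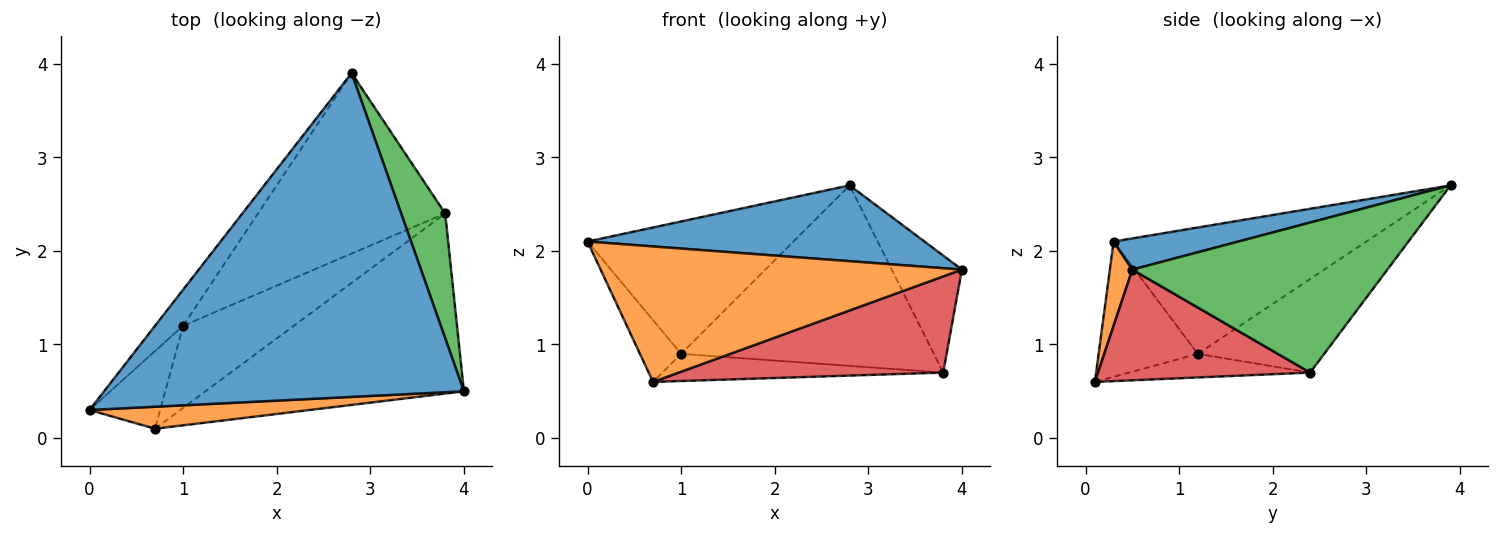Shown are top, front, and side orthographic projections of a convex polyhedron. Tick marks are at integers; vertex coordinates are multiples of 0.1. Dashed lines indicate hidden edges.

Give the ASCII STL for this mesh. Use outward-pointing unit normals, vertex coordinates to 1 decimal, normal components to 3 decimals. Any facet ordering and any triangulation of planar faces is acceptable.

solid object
 facet normal 0.084 -0.227 0.970
  outer loop
   vertex 2.8 3.9 2.7
   vertex 0.0 0.3 2.1
   vertex 4.0 0.5 1.8
  endloop
 endfacet
 facet normal 0.061 -0.985 0.160
  outer loop
   vertex 0.7 0.1 0.6
   vertex 4.0 0.5 1.8
   vertex 0.0 0.3 2.1
  endloop
 endfacet
 facet normal 0.928 0.255 0.272
  outer loop
   vertex 3.8 2.4 0.7
   vertex 2.8 3.9 2.7
   vertex 4.0 0.5 1.8
  endloop
 endfacet
 facet normal 0.353 -0.441 -0.825
  outer loop
   vertex 3.8 2.4 0.7
   vertex 4.0 0.5 1.8
   vertex 0.7 0.1 0.6
  endloop
 endfacet
 facet normal -0.764 0.623 -0.170
  outer loop
   vertex 1.0 1.2 0.9
   vertex 0.0 0.3 2.1
   vertex 2.8 3.9 2.7
  endloop
 endfacet
 facet normal -0.832 0.345 -0.434
  outer loop
   vertex 1.0 1.2 0.9
   vertex 0.7 0.1 0.6
   vertex 0.0 0.3 2.1
  endloop
 endfacet
 facet normal -0.333 0.667 -0.667
  outer loop
   vertex 1.0 1.2 0.9
   vertex 2.8 3.9 2.7
   vertex 3.8 2.4 0.7
  endloop
 endfacet
 facet normal -0.198 0.308 -0.931
  outer loop
   vertex 1.0 1.2 0.9
   vertex 3.8 2.4 0.7
   vertex 0.7 0.1 0.6
  endloop
 endfacet
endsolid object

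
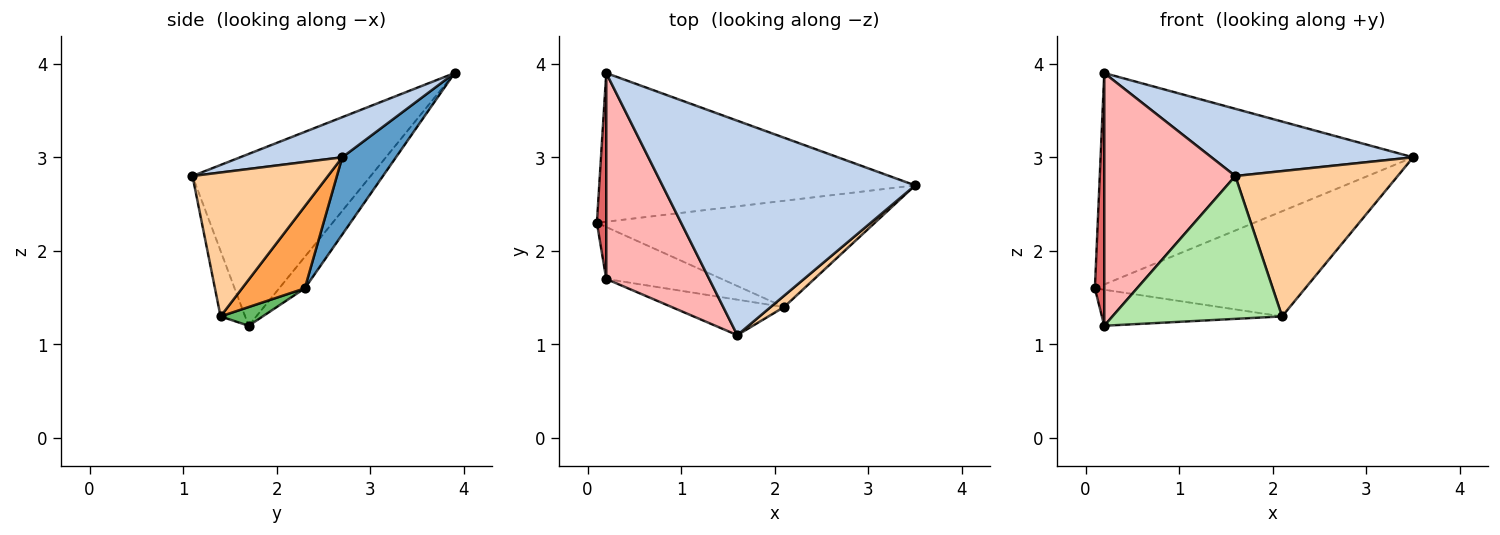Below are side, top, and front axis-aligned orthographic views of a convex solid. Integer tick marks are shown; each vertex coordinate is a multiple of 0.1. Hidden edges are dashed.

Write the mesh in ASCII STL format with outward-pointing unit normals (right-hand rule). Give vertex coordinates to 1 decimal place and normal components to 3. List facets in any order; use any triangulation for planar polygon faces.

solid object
 facet normal 0.139 0.810 -0.570
  outer loop
   vertex 0.2 3.9 3.9
   vertex 3.5 2.7 3.0
   vertex 0.1 2.3 1.6
  endloop
 endfacet
 facet normal 0.150 -0.296 0.943
  outer loop
   vertex 1.6 1.1 2.8
   vertex 3.5 2.7 3.0
   vertex 0.2 3.9 3.9
  endloop
 endfacet
 facet normal 0.205 0.688 -0.696
  outer loop
   vertex 2.1 1.4 1.3
   vertex 0.1 2.3 1.6
   vertex 3.5 2.7 3.0
  endloop
 endfacet
 facet normal 0.639 -0.767 0.060
  outer loop
   vertex 2.1 1.4 1.3
   vertex 3.5 2.7 3.0
   vertex 1.6 1.1 2.8
  endloop
 endfacet
 facet normal 0.132 0.565 -0.814
  outer loop
   vertex 0.2 1.7 1.2
   vertex 0.1 2.3 1.6
   vertex 2.1 1.4 1.3
  endloop
 endfacet
 facet normal -0.139 -0.961 -0.239
  outer loop
   vertex 0.2 1.7 1.2
   vertex 2.1 1.4 1.3
   vertex 1.6 1.1 2.8
  endloop
 endfacet
 facet normal -0.905 -0.330 0.269
  outer loop
   vertex 0.2 1.7 1.2
   vertex 0.2 3.9 3.9
   vertex 0.1 2.3 1.6
  endloop
 endfacet
 facet normal -0.725 -0.534 0.435
  outer loop
   vertex 0.2 1.7 1.2
   vertex 1.6 1.1 2.8
   vertex 0.2 3.9 3.9
  endloop
 endfacet
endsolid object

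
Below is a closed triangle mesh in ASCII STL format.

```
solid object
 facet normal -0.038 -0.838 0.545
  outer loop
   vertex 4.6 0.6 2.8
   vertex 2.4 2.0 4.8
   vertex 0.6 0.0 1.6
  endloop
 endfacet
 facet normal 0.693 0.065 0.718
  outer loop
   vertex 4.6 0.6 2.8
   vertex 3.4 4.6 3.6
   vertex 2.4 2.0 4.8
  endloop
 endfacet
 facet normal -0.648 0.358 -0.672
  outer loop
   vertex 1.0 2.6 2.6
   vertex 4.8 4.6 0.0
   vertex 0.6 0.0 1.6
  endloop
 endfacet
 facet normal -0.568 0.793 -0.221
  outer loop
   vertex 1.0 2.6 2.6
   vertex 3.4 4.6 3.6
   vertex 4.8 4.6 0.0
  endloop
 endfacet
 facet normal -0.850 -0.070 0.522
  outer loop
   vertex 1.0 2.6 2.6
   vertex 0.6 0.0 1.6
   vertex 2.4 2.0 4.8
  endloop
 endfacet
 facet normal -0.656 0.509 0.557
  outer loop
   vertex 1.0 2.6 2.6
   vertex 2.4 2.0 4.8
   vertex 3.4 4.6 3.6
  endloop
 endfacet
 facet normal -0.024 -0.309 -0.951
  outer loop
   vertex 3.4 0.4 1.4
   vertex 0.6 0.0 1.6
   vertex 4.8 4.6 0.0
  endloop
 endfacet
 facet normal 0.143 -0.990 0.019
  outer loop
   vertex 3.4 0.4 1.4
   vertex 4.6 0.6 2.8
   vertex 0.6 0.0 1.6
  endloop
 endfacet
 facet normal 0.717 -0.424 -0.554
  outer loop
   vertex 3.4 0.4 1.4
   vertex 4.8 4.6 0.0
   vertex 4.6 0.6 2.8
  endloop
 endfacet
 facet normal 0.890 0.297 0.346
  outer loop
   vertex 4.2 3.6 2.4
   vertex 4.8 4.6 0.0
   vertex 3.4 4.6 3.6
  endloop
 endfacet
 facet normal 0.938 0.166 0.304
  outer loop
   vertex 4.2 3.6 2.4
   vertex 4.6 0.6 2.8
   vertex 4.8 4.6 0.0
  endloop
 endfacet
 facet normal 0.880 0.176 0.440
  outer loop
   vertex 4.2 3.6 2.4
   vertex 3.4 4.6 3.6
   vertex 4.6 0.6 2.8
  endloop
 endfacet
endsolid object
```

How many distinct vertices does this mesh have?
8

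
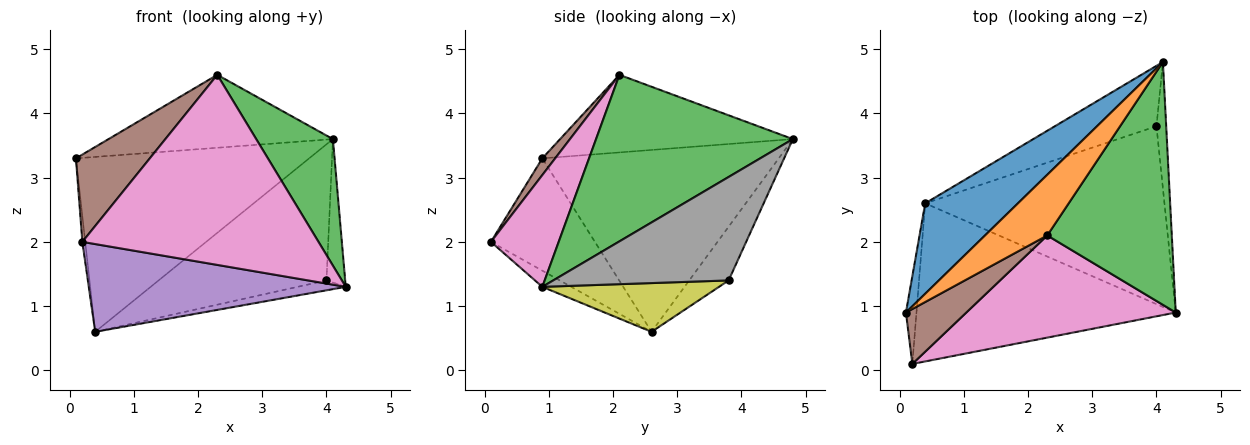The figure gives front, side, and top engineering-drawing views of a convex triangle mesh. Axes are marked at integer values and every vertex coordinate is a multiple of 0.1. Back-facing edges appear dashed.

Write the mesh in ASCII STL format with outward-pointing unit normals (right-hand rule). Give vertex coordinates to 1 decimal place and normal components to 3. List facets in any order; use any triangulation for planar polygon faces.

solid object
 facet normal -0.669 0.660 0.341
  outer loop
   vertex 0.4 2.6 0.6
   vertex 0.1 0.9 3.3
   vertex 4.1 4.8 3.6
  endloop
 endfacet
 facet normal -0.623 0.601 0.500
  outer loop
   vertex 2.3 2.1 4.6
   vertex 4.1 4.8 3.6
   vertex 0.1 0.9 3.3
  endloop
 endfacet
 facet normal 0.764 -0.298 0.572
  outer loop
   vertex 2.3 2.1 4.6
   vertex 4.3 0.9 1.3
   vertex 4.1 4.8 3.6
  endloop
 endfacet
 facet normal -0.995 0.027 -0.093
  outer loop
   vertex 0.2 0.1 2.0
   vertex 0.1 0.9 3.3
   vertex 0.4 2.6 0.6
  endloop
 endfacet
 facet normal -0.055 -0.485 -0.873
  outer loop
   vertex 0.2 0.1 2.0
   vertex 0.4 2.6 0.6
   vertex 4.3 0.9 1.3
  endloop
 endfacet
 facet normal 0.146 -0.838 0.527
  outer loop
   vertex 0.2 0.1 2.0
   vertex 2.3 2.1 4.6
   vertex 0.1 0.9 3.3
  endloop
 endfacet
 facet normal 0.245 -0.854 0.459
  outer loop
   vertex 0.2 0.1 2.0
   vertex 4.3 0.9 1.3
   vertex 2.3 2.1 4.6
  endloop
 endfacet
 facet normal 0.990 0.106 -0.093
  outer loop
   vertex 4.0 3.8 1.4
   vertex 4.1 4.8 3.6
   vertex 4.3 0.9 1.3
  endloop
 endfacet
 facet normal 0.199 0.054 -0.978
  outer loop
   vertex 4.0 3.8 1.4
   vertex 4.3 0.9 1.3
   vertex 0.4 2.6 0.6
  endloop
 endfacet
 facet normal -0.210 0.894 -0.397
  outer loop
   vertex 4.0 3.8 1.4
   vertex 0.4 2.6 0.6
   vertex 4.1 4.8 3.6
  endloop
 endfacet
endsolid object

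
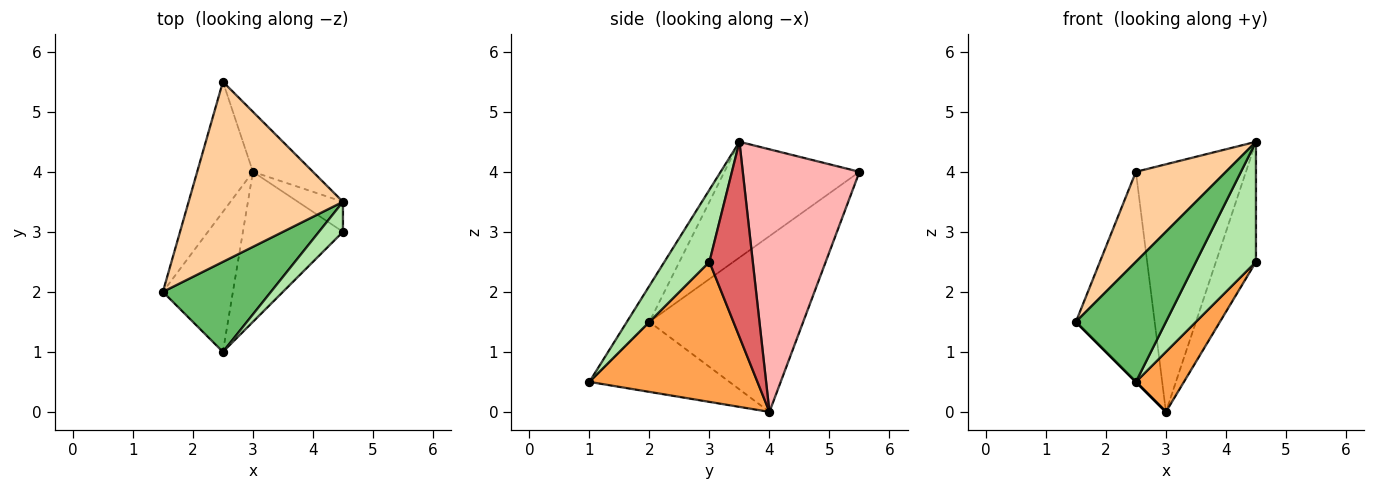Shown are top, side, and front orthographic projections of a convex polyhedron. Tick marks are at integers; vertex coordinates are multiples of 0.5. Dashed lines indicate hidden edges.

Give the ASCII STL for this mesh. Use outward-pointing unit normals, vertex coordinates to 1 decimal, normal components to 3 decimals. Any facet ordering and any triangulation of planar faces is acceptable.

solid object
 facet normal -0.857 0.439 -0.272
  outer loop
   vertex 3.0 4.0 0.0
   vertex 1.5 2.0 1.5
   vertex 2.5 5.5 4.0
  endloop
 endfacet
 facet normal -0.707 0.000 -0.707
  outer loop
   vertex 2.5 1.0 0.5
   vertex 1.5 2.0 1.5
   vertex 3.0 4.0 0.0
  endloop
 endfacet
 facet normal 0.793 -0.226 -0.566
  outer loop
   vertex 2.5 1.0 0.5
   vertex 3.0 4.0 0.0
   vertex 4.5 3.0 2.5
  endloop
 endfacet
 facet normal -0.557 -0.371 0.743
  outer loop
   vertex 4.5 3.5 4.5
   vertex 2.5 5.5 4.0
   vertex 1.5 2.0 1.5
  endloop
 endfacet
 facet normal -0.196 -0.784 0.588
  outer loop
   vertex 4.5 3.5 4.5
   vertex 1.5 2.0 1.5
   vertex 2.5 1.0 0.5
  endloop
 endfacet
 facet normal 0.588 -0.784 0.196
  outer loop
   vertex 4.5 3.5 4.5
   vertex 2.5 1.0 0.5
   vertex 4.5 3.0 2.5
  endloop
 endfacet
 facet normal 0.724 0.669 -0.167
  outer loop
   vertex 4.5 3.5 4.5
   vertex 4.5 3.0 2.5
   vertex 3.0 4.0 0.0
  endloop
 endfacet
 facet normal 0.718 0.677 -0.164
  outer loop
   vertex 4.5 3.5 4.5
   vertex 3.0 4.0 0.0
   vertex 2.5 5.5 4.0
  endloop
 endfacet
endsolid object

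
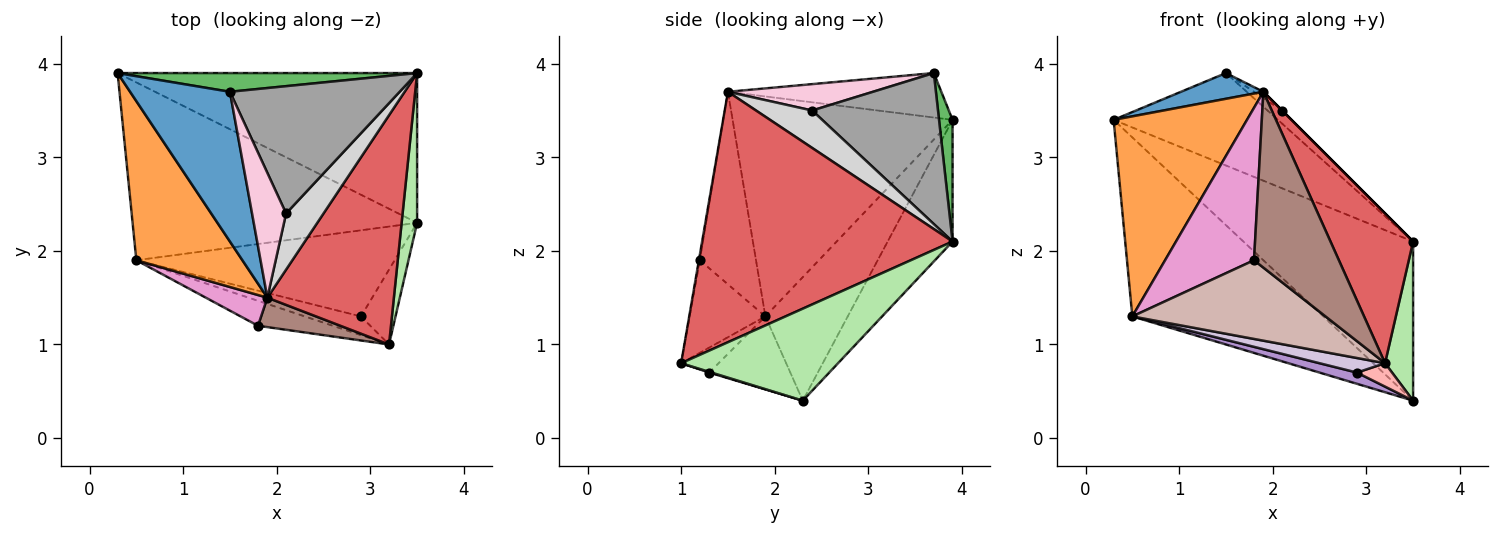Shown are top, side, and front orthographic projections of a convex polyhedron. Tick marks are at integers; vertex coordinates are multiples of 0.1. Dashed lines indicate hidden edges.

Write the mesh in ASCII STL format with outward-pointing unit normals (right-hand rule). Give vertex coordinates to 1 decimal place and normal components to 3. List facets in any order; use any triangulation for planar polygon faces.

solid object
 facet normal -0.402 -0.155 0.902
  outer loop
   vertex 1.9 1.5 3.7
   vertex 1.5 3.7 3.9
   vertex 0.3 3.9 3.4
  endloop
 endfacet
 facet normal -0.293 0.678 -0.674
  outer loop
   vertex 0.5 1.9 1.3
   vertex 0.3 3.9 3.4
   vertex 3.5 2.3 0.4
  endloop
 endfacet
 facet normal -0.790 -0.479 0.381
  outer loop
   vertex 0.5 1.9 1.3
   vertex 1.9 1.5 3.7
   vertex 0.3 3.9 3.4
  endloop
 endfacet
 facet normal -0.268 0.702 -0.660
  outer loop
   vertex 3.5 3.9 2.1
   vertex 3.5 2.3 0.4
   vertex 0.3 3.9 3.4
  endloop
 endfacet
 facet normal 0.080 0.977 0.198
  outer loop
   vertex 3.5 3.9 2.1
   vertex 0.3 3.9 3.4
   vertex 1.5 3.7 3.9
  endloop
 endfacet
 facet normal 0.971 -0.174 0.164
  outer loop
   vertex 3.5 3.9 2.1
   vertex 3.2 1.0 0.8
   vertex 3.5 2.3 0.4
  endloop
 endfacet
 facet normal 0.856 -0.282 0.433
  outer loop
   vertex 3.5 3.9 2.1
   vertex 1.9 1.5 3.7
   vertex 3.2 1.0 0.8
  endloop
 endfacet
 facet normal 0.020 -0.298 -0.954
  outer loop
   vertex 2.9 1.3 0.7
   vertex 3.5 2.3 0.4
   vertex 3.2 1.0 0.8
  endloop
 endfacet
 facet normal -0.270 -0.125 -0.955
  outer loop
   vertex 2.9 1.3 0.7
   vertex 0.5 1.9 1.3
   vertex 3.5 2.3 0.4
  endloop
 endfacet
 facet normal -0.331 -0.579 -0.745
  outer loop
   vertex 2.9 1.3 0.7
   vertex 3.2 1.0 0.8
   vertex 0.5 1.9 1.3
  endloop
 endfacet
 facet normal -0.011 -0.986 0.165
  outer loop
   vertex 1.8 1.2 1.9
   vertex 3.2 1.0 0.8
   vertex 1.9 1.5 3.7
  endloop
 endfacet
 facet normal -0.350 -0.893 -0.283
  outer loop
   vertex 1.8 1.2 1.9
   vertex 0.5 1.9 1.3
   vertex 3.2 1.0 0.8
  endloop
 endfacet
 facet normal -0.526 -0.833 0.168
  outer loop
   vertex 1.8 1.2 1.9
   vertex 1.9 1.5 3.7
   vertex 0.5 1.9 1.3
  endloop
 endfacet
 facet normal 0.612 0.039 0.790
  outer loop
   vertex 2.1 2.4 3.5
   vertex 1.5 3.7 3.9
   vertex 1.9 1.5 3.7
  endloop
 endfacet
 facet normal 0.663 0.077 0.745
  outer loop
   vertex 2.1 2.4 3.5
   vertex 3.5 3.9 2.1
   vertex 1.5 3.7 3.9
  endloop
 endfacet
 facet normal 0.707 0.000 0.707
  outer loop
   vertex 2.1 2.4 3.5
   vertex 1.9 1.5 3.7
   vertex 3.5 3.9 2.1
  endloop
 endfacet
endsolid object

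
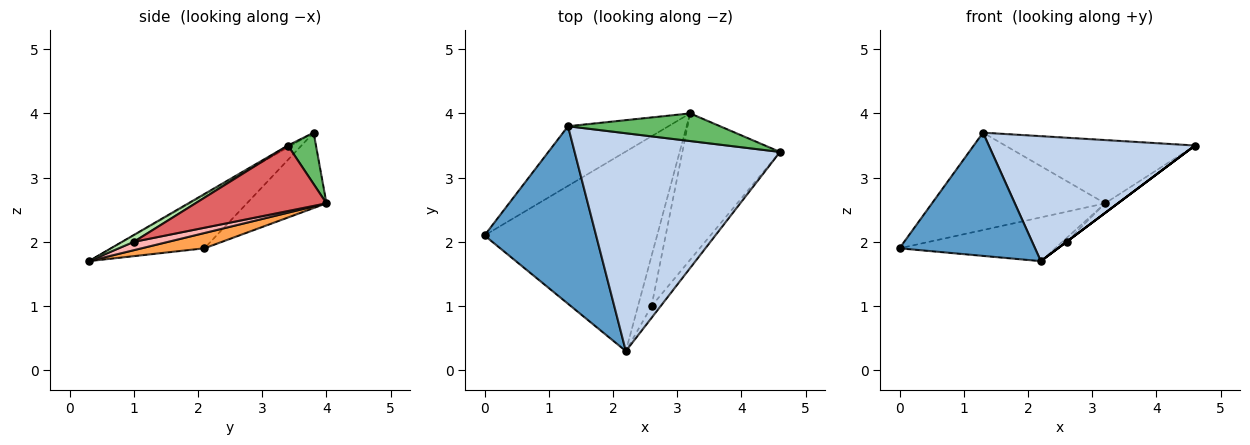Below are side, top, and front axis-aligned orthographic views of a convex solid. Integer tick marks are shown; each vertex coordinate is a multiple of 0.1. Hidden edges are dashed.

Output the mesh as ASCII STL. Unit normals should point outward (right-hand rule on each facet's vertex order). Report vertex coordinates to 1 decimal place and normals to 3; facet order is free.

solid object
 facet normal -0.365 -0.531 0.765
  outer loop
   vertex 1.3 3.8 3.7
   vertex 0.0 2.1 1.9
   vertex 2.2 0.3 1.7
  endloop
 endfacet
 facet normal -0.008 -0.498 0.867
  outer loop
   vertex 1.3 3.8 3.7
   vertex 2.2 0.3 1.7
   vertex 4.6 3.4 3.5
  endloop
 endfacet
 facet normal 0.086 0.213 -0.973
  outer loop
   vertex 3.2 4.0 2.6
   vertex 2.2 0.3 1.7
   vertex 0.0 2.1 1.9
  endloop
 endfacet
 facet normal -0.365 0.794 -0.486
  outer loop
   vertex 3.2 4.0 2.6
   vertex 0.0 2.1 1.9
   vertex 1.3 3.8 3.7
  endloop
 endfacet
 facet normal 0.134 0.908 0.397
  outer loop
   vertex 3.2 4.0 2.6
   vertex 1.3 3.8 3.7
   vertex 4.6 3.4 3.5
  endloop
 endfacet
 facet normal 0.600 0.000 -0.800
  outer loop
   vertex 2.6 1.0 2.0
   vertex 4.6 3.4 3.5
   vertex 2.2 0.3 1.7
  endloop
 endfacet
 facet normal 0.556 0.055 -0.829
  outer loop
   vertex 2.6 1.0 2.0
   vertex 3.2 4.0 2.6
   vertex 4.6 3.4 3.5
  endloop
 endfacet
 facet normal 0.523 0.065 -0.850
  outer loop
   vertex 2.6 1.0 2.0
   vertex 2.2 0.3 1.7
   vertex 3.2 4.0 2.6
  endloop
 endfacet
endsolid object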